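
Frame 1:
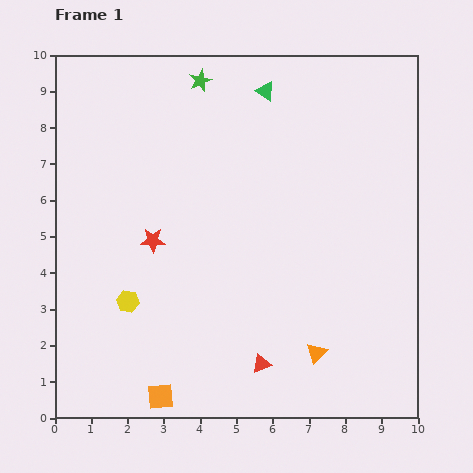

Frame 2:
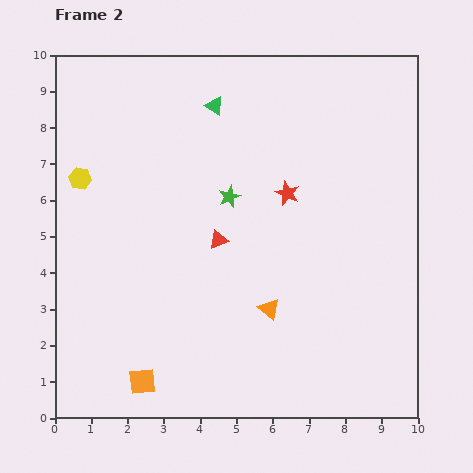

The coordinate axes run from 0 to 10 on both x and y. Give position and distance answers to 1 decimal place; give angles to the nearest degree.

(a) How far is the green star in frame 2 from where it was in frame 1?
3.3

The green star moved from (4.0, 9.3) to (4.8, 6.1), a distance of √(0.8² + 3.2²) ≈ 3.3.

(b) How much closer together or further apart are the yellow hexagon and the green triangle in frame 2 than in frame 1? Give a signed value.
-2.7

Distance in frame 1: 6.9. Distance in frame 2: 4.2.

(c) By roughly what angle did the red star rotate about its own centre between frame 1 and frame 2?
24° clockwise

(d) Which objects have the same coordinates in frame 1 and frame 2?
none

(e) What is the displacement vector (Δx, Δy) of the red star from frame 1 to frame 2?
(3.7, 1.3)

The red star was at (2.7, 4.9) in frame 1 and (6.4, 6.2) in frame 2.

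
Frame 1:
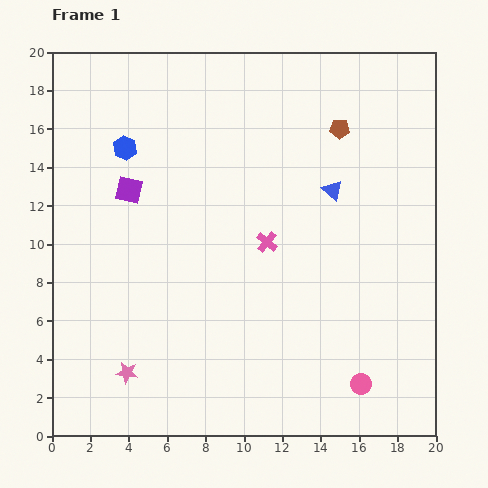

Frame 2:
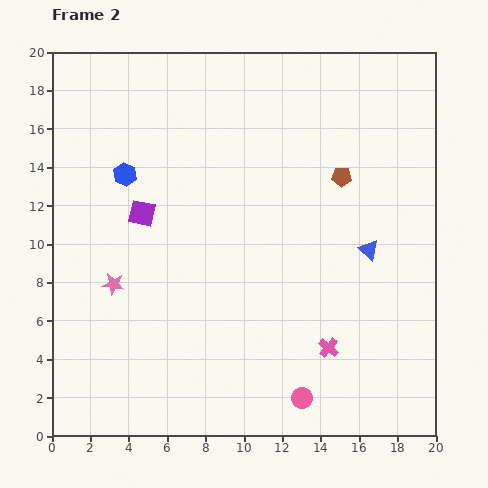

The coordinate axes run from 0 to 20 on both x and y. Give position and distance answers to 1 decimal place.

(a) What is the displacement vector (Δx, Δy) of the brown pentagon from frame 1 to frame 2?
(0.1, -2.5)

The brown pentagon was at (15.0, 16.0) in frame 1 and (15.1, 13.5) in frame 2.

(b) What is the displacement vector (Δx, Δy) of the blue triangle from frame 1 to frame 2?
(1.9, -3.1)

The blue triangle was at (14.6, 12.8) in frame 1 and (16.5, 9.7) in frame 2.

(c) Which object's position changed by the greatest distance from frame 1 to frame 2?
the pink cross

(moved 6.4; next 4.7)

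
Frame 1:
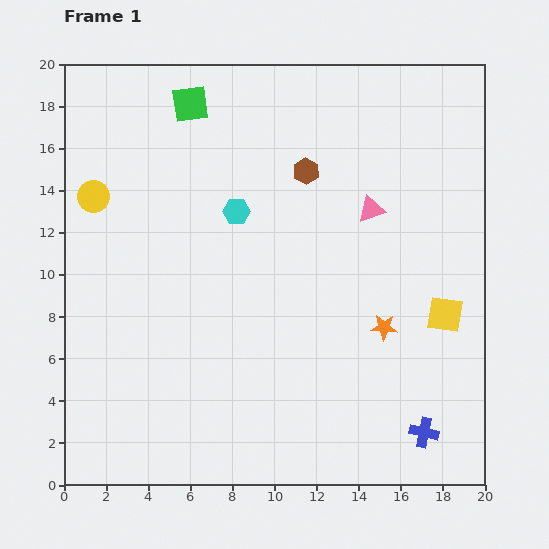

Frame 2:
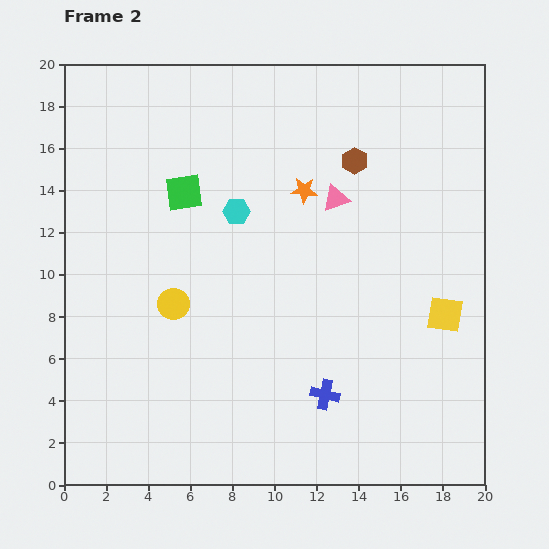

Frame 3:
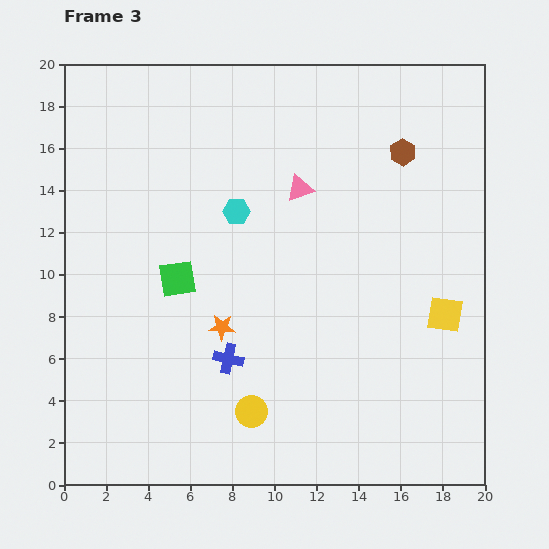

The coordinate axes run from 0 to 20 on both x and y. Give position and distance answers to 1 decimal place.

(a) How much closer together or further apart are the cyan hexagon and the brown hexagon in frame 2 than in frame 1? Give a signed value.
+2.3

Distance in frame 1: 3.8. Distance in frame 2: 6.1.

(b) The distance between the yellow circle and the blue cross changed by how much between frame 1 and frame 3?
-16.6

Distance in frame 1: 19.3. Distance in frame 3: 2.7.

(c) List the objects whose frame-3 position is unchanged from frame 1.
the cyan hexagon, the yellow square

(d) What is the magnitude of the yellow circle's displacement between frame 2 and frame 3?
6.3

The yellow circle moved from (5.2, 8.6) to (8.9, 3.5), a distance of √(3.7² + 5.1²) ≈ 6.3.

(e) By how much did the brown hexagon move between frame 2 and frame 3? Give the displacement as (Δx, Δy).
(2.3, 0.4)

The brown hexagon was at (13.8, 15.4) in frame 2 and (16.1, 15.8) in frame 3.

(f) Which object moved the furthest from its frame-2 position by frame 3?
the orange star

(moved 7.6; next 6.3)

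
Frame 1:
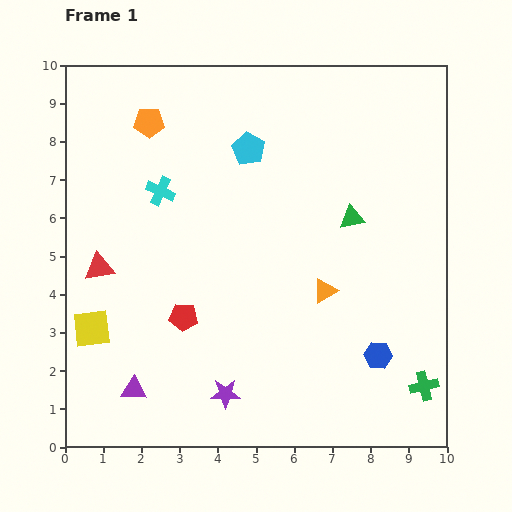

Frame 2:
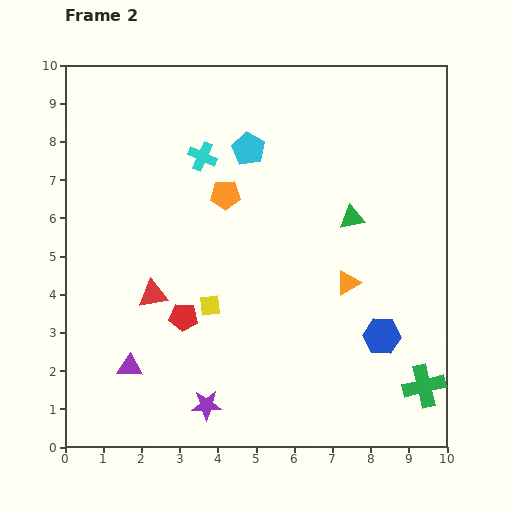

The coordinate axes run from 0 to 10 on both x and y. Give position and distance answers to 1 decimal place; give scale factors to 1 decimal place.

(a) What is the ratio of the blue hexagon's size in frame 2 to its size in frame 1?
1.4×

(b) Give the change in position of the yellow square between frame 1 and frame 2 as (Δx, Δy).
(3.1, 0.6)

The yellow square was at (0.7, 3.1) in frame 1 and (3.8, 3.7) in frame 2.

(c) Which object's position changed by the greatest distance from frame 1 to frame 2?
the yellow square

(moved 3.2; next 2.8)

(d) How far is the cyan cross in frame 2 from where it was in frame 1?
1.4

The cyan cross moved from (2.5, 6.7) to (3.6, 7.6), a distance of √(1.1² + 0.9²) ≈ 1.4.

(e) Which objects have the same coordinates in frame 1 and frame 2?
the cyan pentagon, the red pentagon, the green cross, the green triangle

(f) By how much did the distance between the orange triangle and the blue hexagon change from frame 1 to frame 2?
-0.5

Distance in frame 1: 2.2. Distance in frame 2: 1.7.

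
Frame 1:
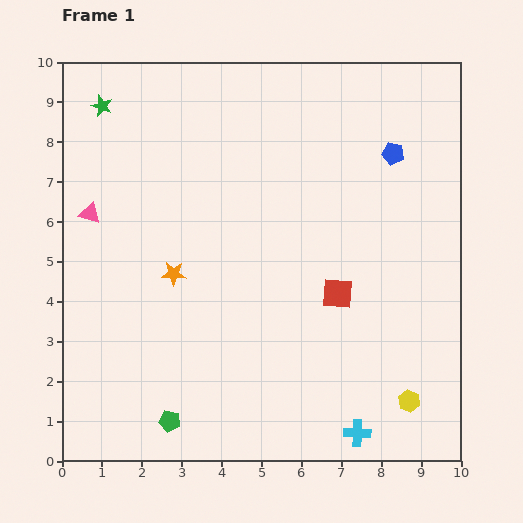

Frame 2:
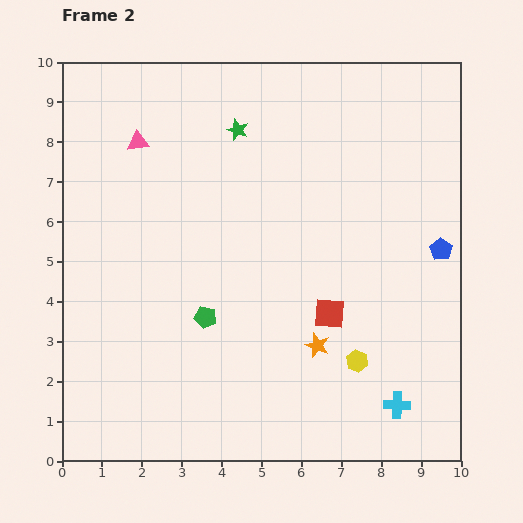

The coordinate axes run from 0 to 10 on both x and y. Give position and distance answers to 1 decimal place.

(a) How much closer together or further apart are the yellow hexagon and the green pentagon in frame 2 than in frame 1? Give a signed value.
-2.0

Distance in frame 1: 6.0. Distance in frame 2: 4.0.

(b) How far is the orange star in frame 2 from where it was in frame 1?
4.0

The orange star moved from (2.8, 4.7) to (6.4, 2.9), a distance of √(3.6² + 1.8²) ≈ 4.0.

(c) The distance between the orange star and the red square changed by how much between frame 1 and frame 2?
-3.2

Distance in frame 1: 4.1. Distance in frame 2: 0.9.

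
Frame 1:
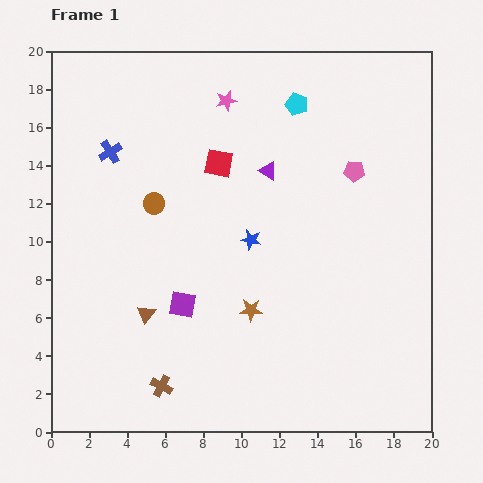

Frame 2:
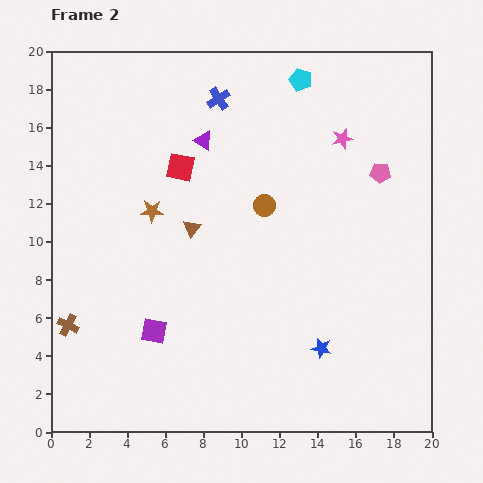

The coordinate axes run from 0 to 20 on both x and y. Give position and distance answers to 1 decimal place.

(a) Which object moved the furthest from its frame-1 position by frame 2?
the brown star

(moved 7.4; next 6.8)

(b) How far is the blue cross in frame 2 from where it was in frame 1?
6.4

The blue cross moved from (3.1, 14.7) to (8.8, 17.5), a distance of √(5.7² + 2.8²) ≈ 6.4.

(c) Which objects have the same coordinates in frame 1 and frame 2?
none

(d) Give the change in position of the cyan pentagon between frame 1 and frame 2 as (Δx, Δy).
(0.2, 1.3)

The cyan pentagon was at (12.9, 17.2) in frame 1 and (13.1, 18.5) in frame 2.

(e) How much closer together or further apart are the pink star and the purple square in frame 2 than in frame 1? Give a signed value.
+3.2

Distance in frame 1: 10.9. Distance in frame 2: 14.1.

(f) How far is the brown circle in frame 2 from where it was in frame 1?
5.8

The brown circle moved from (5.4, 12.0) to (11.2, 11.9), a distance of √(5.8² + 0.1²) ≈ 5.8.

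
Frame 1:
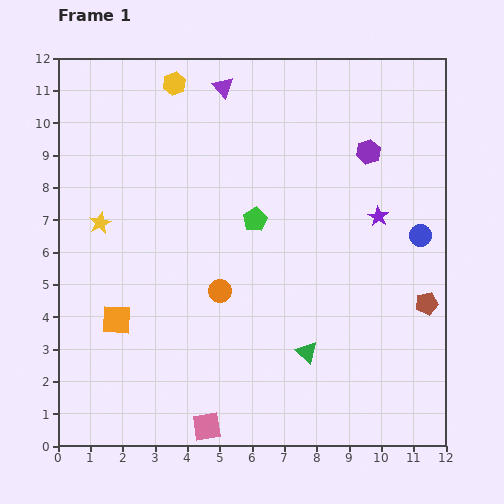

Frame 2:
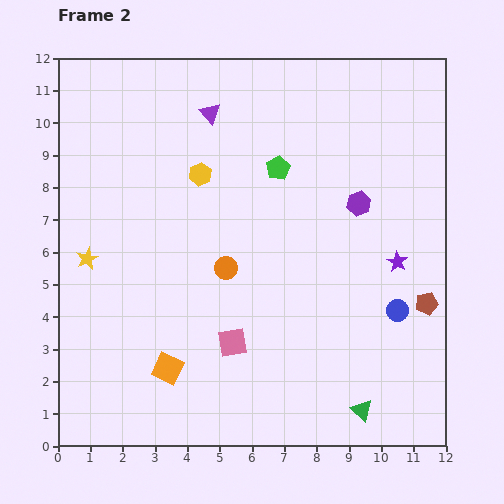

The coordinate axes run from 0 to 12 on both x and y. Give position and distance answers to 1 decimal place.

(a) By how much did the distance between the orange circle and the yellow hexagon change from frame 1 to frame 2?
-3.6

Distance in frame 1: 6.6. Distance in frame 2: 3.0.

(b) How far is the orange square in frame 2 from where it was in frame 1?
2.2

The orange square moved from (1.8, 3.9) to (3.4, 2.4), a distance of √(1.6² + 1.5²) ≈ 2.2.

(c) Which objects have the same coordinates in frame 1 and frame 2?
the brown pentagon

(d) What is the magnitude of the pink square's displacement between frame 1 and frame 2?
2.7

The pink square moved from (4.6, 0.6) to (5.4, 3.2), a distance of √(0.8² + 2.6²) ≈ 2.7.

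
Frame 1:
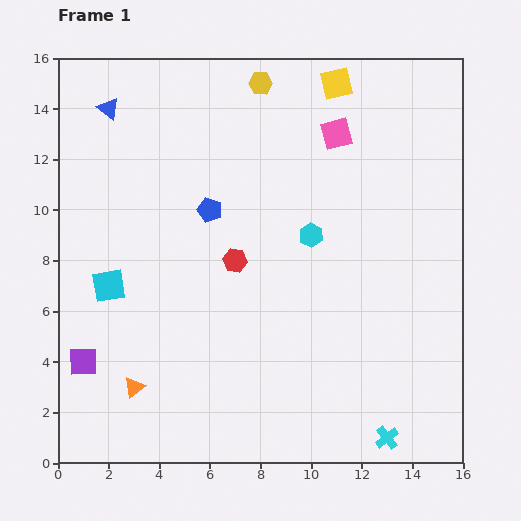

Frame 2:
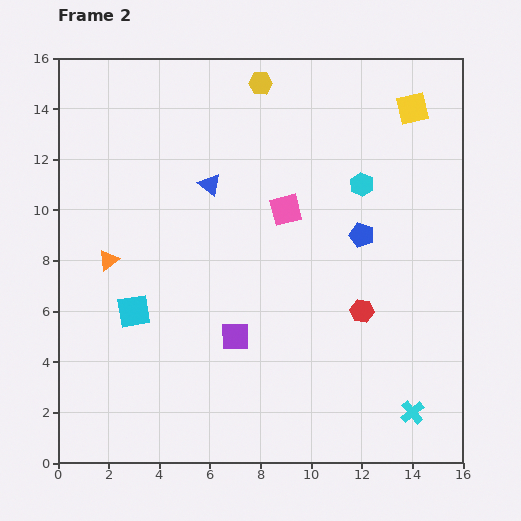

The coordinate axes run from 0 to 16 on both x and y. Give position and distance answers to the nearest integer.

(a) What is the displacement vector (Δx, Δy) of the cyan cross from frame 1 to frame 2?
(1, 1)

The cyan cross was at (13, 1) in frame 1 and (14, 2) in frame 2.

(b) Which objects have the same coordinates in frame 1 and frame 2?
the yellow hexagon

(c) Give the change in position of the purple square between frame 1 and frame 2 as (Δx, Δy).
(6, 1)

The purple square was at (1, 4) in frame 1 and (7, 5) in frame 2.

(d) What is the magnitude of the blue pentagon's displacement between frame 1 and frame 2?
6

The blue pentagon moved from (6, 10) to (12, 9), a distance of √(6² + 1²) ≈ 6.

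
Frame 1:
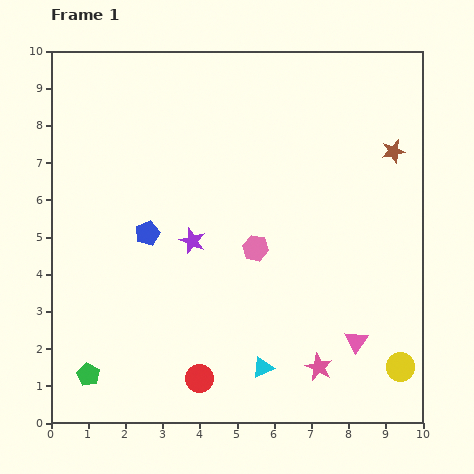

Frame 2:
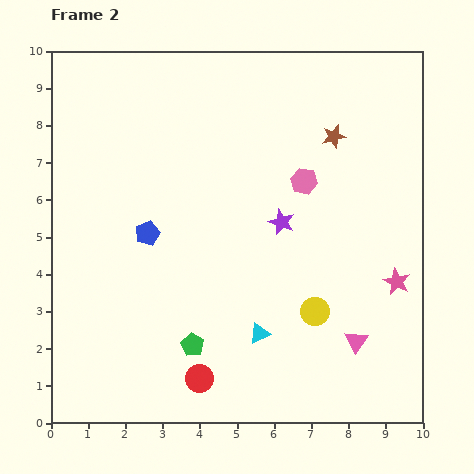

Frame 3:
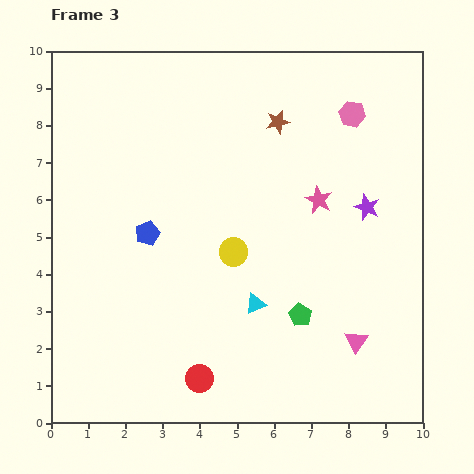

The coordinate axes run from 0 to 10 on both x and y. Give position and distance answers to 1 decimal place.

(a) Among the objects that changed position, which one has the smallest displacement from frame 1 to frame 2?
the cyan triangle

(moved 0.9)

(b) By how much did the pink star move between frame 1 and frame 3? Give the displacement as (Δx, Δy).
(0.0, 4.5)

The pink star was at (7.2, 1.5) in frame 1 and (7.2, 6.0) in frame 3.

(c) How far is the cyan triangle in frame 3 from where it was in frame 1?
1.7

The cyan triangle moved from (5.7, 1.5) to (5.5, 3.2), a distance of √(0.2² + 1.7²) ≈ 1.7.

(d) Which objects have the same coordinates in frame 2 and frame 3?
the pink triangle, the red circle, the blue pentagon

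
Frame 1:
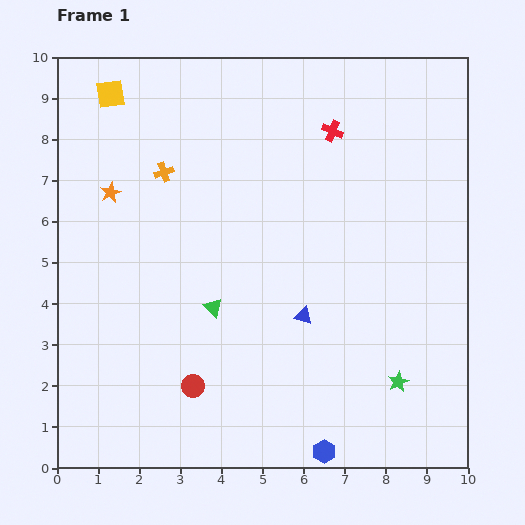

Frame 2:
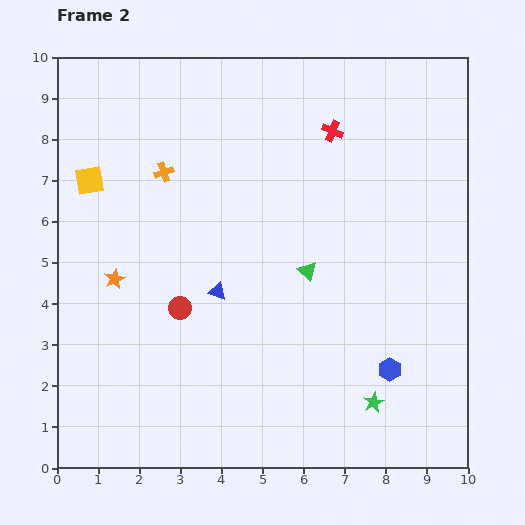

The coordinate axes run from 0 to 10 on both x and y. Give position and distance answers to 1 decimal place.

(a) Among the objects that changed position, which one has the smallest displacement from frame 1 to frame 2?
the green star

(moved 0.8)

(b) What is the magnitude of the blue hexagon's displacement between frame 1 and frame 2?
2.6

The blue hexagon moved from (6.5, 0.4) to (8.1, 2.4), a distance of √(1.6² + 2.0²) ≈ 2.6.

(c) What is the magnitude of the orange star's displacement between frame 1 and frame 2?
2.1

The orange star moved from (1.3, 6.7) to (1.4, 4.6), a distance of √(0.1² + 2.1²) ≈ 2.1.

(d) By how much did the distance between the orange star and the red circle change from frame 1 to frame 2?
-3.4

Distance in frame 1: 5.1. Distance in frame 2: 1.7.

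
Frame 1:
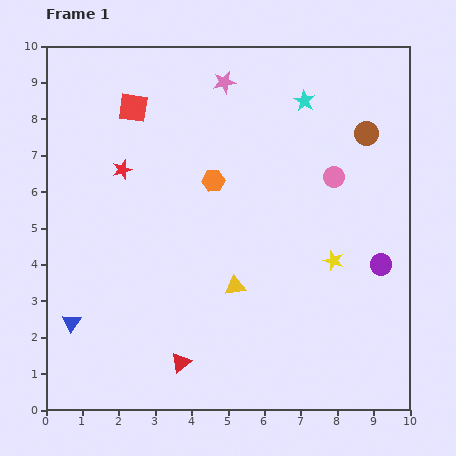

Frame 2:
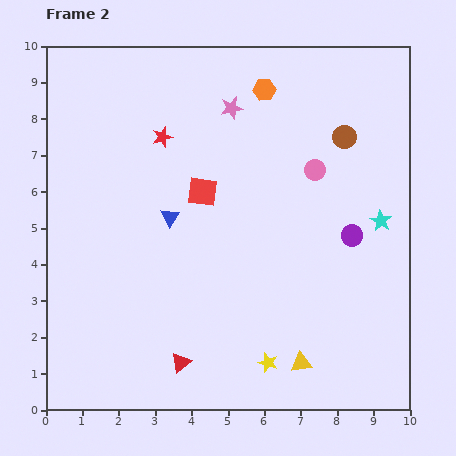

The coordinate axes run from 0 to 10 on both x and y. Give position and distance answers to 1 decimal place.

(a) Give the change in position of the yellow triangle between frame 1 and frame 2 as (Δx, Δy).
(1.8, -2.1)

The yellow triangle was at (5.2, 3.4) in frame 1 and (7.0, 1.3) in frame 2.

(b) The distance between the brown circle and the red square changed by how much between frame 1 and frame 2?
-2.2

Distance in frame 1: 6.4. Distance in frame 2: 4.2.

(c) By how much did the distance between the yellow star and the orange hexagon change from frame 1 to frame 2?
+3.5

Distance in frame 1: 4.0. Distance in frame 2: 7.5.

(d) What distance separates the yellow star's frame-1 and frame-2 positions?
3.3

The yellow star moved from (7.9, 4.1) to (6.1, 1.3), a distance of √(1.8² + 2.8²) ≈ 3.3.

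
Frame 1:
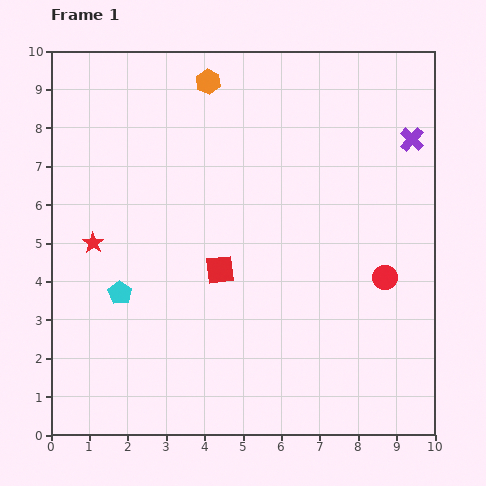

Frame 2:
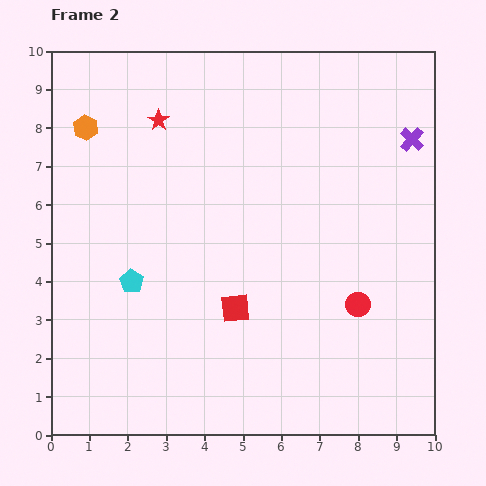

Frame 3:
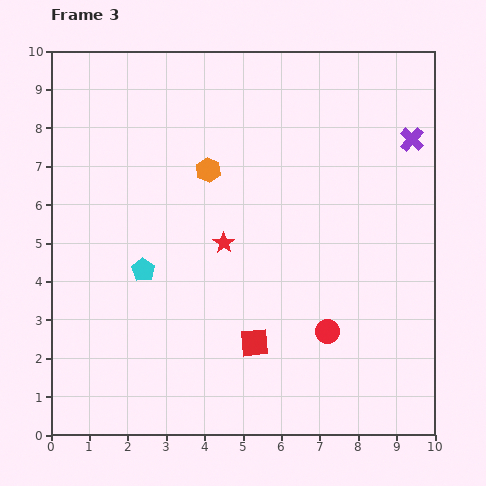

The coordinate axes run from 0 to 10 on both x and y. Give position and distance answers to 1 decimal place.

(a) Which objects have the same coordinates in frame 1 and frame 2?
the purple cross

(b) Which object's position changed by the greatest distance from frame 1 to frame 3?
the red star

(moved 3.4; next 2.3)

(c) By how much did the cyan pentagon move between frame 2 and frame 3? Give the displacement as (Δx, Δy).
(0.3, 0.3)

The cyan pentagon was at (2.1, 4.0) in frame 2 and (2.4, 4.3) in frame 3.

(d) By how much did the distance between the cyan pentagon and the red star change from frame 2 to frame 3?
-2.1

Distance in frame 2: 4.3. Distance in frame 3: 2.2.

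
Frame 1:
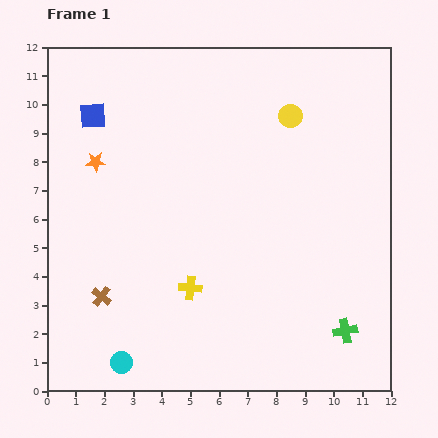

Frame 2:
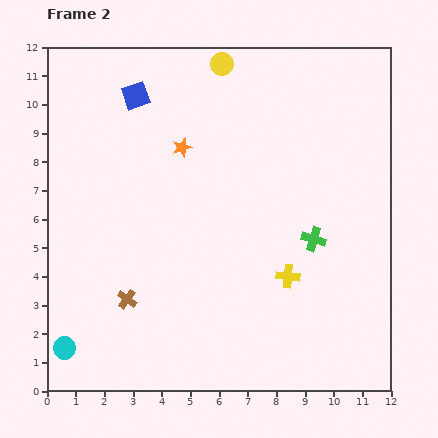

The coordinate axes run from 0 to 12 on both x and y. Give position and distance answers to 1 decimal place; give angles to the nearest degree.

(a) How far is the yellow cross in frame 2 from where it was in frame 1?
3.4

The yellow cross moved from (5.0, 3.6) to (8.4, 4.0), a distance of √(3.4² + 0.4²) ≈ 3.4.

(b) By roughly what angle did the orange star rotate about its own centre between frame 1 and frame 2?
15° counter-clockwise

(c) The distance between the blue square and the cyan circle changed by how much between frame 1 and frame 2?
+0.4

Distance in frame 1: 8.7. Distance in frame 2: 9.1.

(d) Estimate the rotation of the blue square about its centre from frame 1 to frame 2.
16° counter-clockwise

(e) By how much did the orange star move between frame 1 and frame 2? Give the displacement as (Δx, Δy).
(3.0, 0.5)

The orange star was at (1.7, 8.0) in frame 1 and (4.7, 8.5) in frame 2.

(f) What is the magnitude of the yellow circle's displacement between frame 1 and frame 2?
3.0

The yellow circle moved from (8.5, 9.6) to (6.1, 11.4), a distance of √(2.4² + 1.8²) ≈ 3.0.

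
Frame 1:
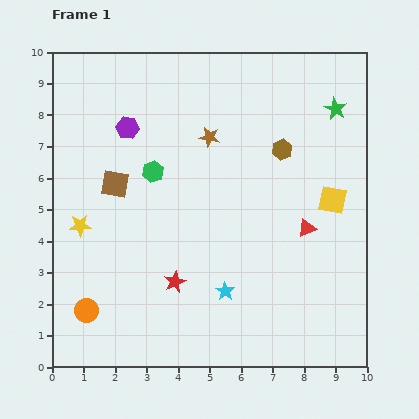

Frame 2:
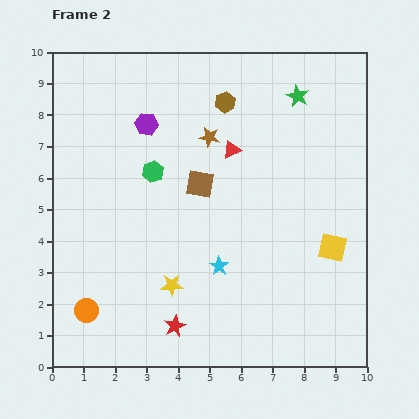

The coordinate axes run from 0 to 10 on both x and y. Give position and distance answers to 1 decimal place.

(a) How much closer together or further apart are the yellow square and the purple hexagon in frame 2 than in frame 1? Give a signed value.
+0.2

Distance in frame 1: 6.9. Distance in frame 2: 7.1.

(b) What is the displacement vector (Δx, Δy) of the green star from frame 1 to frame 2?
(-1.2, 0.4)

The green star was at (9.0, 8.2) in frame 1 and (7.8, 8.6) in frame 2.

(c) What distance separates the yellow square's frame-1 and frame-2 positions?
1.5

The yellow square moved from (8.9, 5.3) to (8.9, 3.8), a distance of √(0.0² + 1.5²) ≈ 1.5.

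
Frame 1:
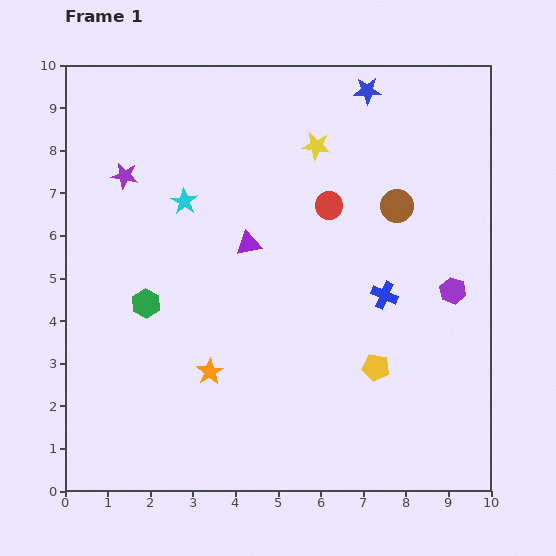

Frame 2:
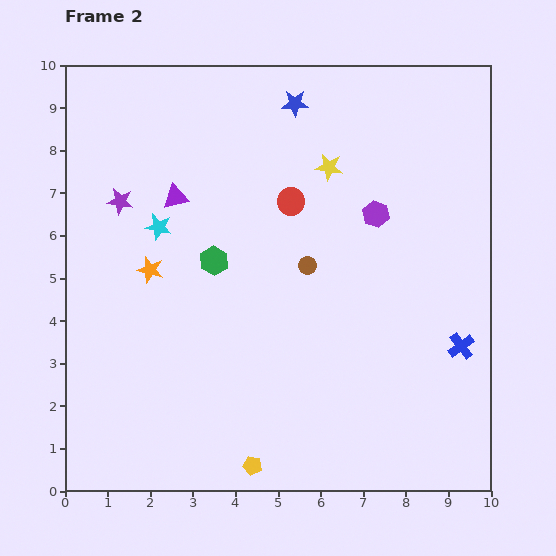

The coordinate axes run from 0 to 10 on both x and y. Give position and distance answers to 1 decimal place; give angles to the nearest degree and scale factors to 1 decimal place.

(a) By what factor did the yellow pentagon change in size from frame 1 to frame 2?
0.7×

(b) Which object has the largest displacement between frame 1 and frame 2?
the yellow pentagon

(moved 3.7; next 2.8)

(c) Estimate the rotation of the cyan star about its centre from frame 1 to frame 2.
19° counter-clockwise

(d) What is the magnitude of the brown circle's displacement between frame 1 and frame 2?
2.5

The brown circle moved from (7.8, 6.7) to (5.7, 5.3), a distance of √(2.1² + 1.4²) ≈ 2.5.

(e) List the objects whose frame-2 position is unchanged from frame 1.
none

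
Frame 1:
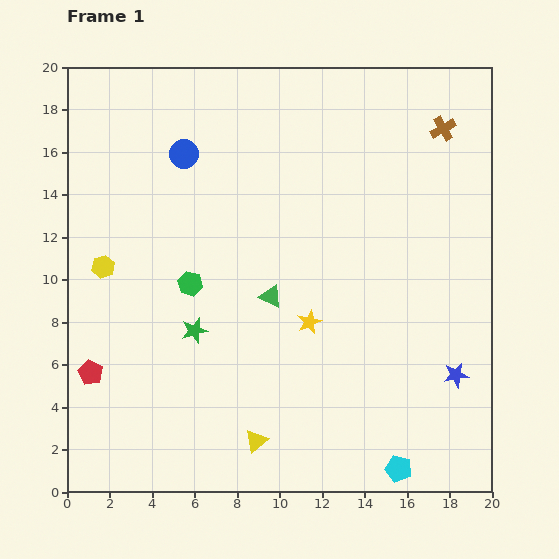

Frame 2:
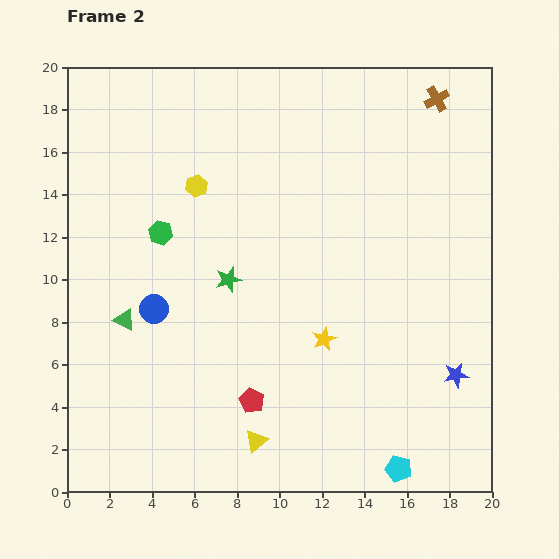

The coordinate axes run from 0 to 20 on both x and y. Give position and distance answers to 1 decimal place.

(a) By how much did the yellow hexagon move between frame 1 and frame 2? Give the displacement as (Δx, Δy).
(4.4, 3.8)

The yellow hexagon was at (1.7, 10.6) in frame 1 and (6.1, 14.4) in frame 2.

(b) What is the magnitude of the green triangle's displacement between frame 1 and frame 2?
7.0

The green triangle moved from (9.6, 9.2) to (2.7, 8.1), a distance of √(6.9² + 1.1²) ≈ 7.0.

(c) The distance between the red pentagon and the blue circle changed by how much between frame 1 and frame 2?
-4.9

Distance in frame 1: 11.2. Distance in frame 2: 6.3.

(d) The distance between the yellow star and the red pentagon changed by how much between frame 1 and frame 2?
-6.1

Distance in frame 1: 10.6. Distance in frame 2: 4.5.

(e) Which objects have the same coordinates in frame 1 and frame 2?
the cyan pentagon, the yellow triangle, the blue star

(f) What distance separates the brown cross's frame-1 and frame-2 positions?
1.4

The brown cross moved from (17.7, 17.1) to (17.4, 18.5), a distance of √(0.3² + 1.4²) ≈ 1.4.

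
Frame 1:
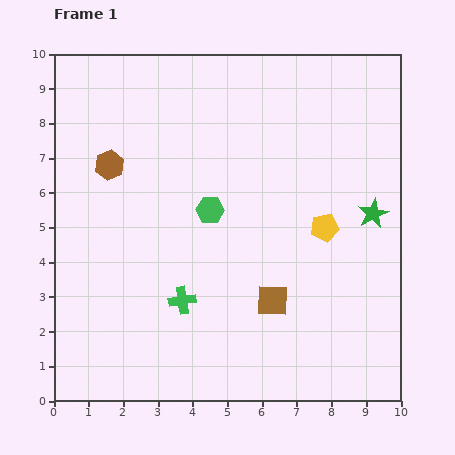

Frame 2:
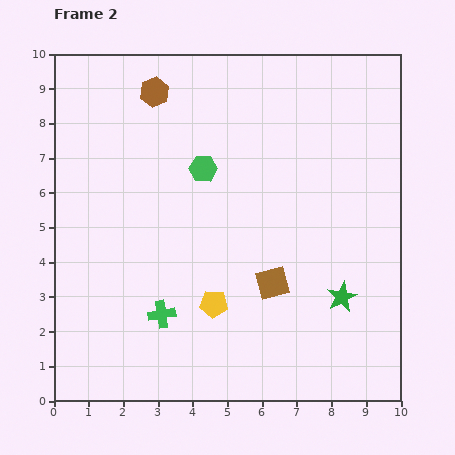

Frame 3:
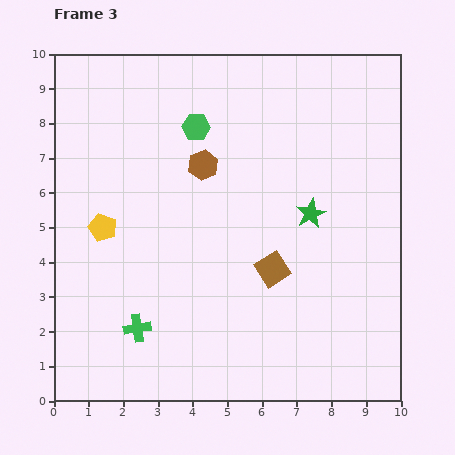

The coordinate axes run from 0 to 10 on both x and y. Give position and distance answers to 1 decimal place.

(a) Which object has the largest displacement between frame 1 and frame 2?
the yellow pentagon

(moved 3.9; next 2.6)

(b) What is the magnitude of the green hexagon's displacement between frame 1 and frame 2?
1.2

The green hexagon moved from (4.5, 5.5) to (4.3, 6.7), a distance of √(0.2² + 1.2²) ≈ 1.2.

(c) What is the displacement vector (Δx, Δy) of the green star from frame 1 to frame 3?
(-1.8, 0.0)

The green star was at (9.2, 5.4) in frame 1 and (7.4, 5.4) in frame 3.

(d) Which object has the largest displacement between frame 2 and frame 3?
the yellow pentagon

(moved 3.9; next 2.6)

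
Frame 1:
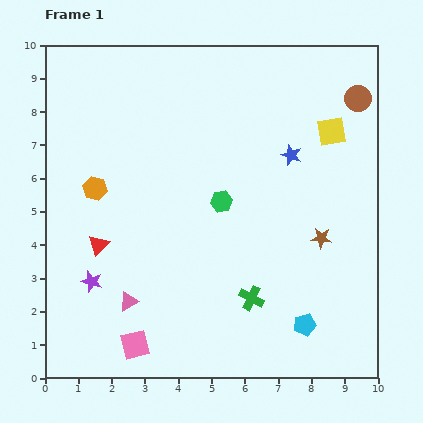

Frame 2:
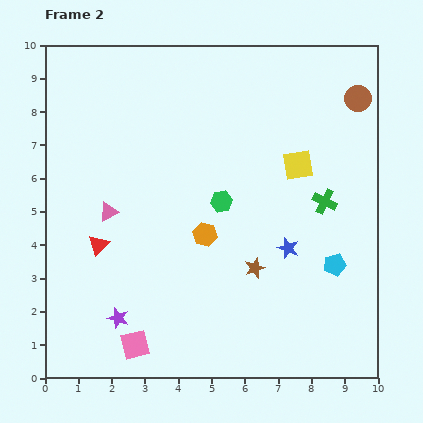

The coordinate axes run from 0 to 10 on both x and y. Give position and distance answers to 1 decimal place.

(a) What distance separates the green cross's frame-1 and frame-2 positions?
3.6

The green cross moved from (6.2, 2.4) to (8.4, 5.3), a distance of √(2.2² + 2.9²) ≈ 3.6.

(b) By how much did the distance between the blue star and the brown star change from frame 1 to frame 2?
-1.5

Distance in frame 1: 2.7. Distance in frame 2: 1.2.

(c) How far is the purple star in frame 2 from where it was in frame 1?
1.4

The purple star moved from (1.4, 2.9) to (2.2, 1.8), a distance of √(0.8² + 1.1²) ≈ 1.4.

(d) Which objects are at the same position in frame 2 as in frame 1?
the green hexagon, the brown circle, the red triangle, the pink square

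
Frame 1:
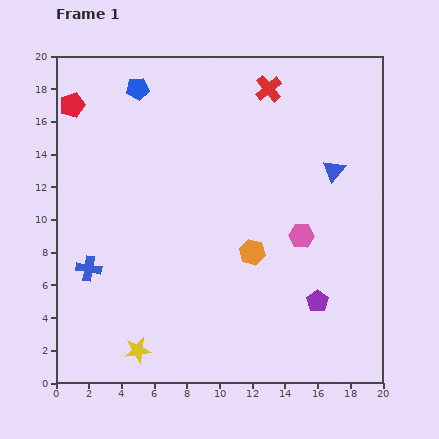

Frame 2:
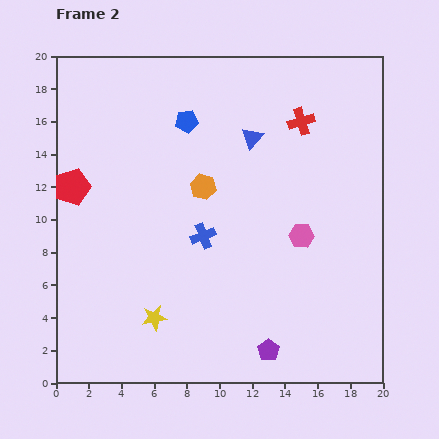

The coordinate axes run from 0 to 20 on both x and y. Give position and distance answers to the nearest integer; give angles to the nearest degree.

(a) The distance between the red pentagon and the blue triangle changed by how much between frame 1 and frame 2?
-5

Distance in frame 1: 16. Distance in frame 2: 11.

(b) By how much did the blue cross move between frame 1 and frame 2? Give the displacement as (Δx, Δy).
(7, 2)

The blue cross was at (2, 7) in frame 1 and (9, 9) in frame 2.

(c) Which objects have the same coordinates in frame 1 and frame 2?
the pink hexagon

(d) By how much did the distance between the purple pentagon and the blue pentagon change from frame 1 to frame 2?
-2

Distance in frame 1: 17. Distance in frame 2: 15.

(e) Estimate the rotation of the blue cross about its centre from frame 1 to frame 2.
30° counter-clockwise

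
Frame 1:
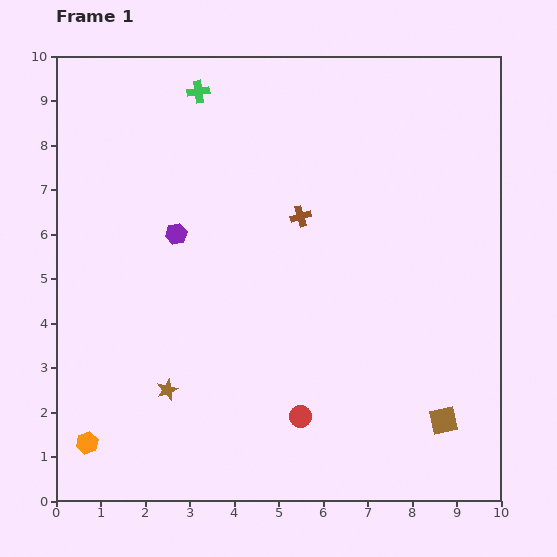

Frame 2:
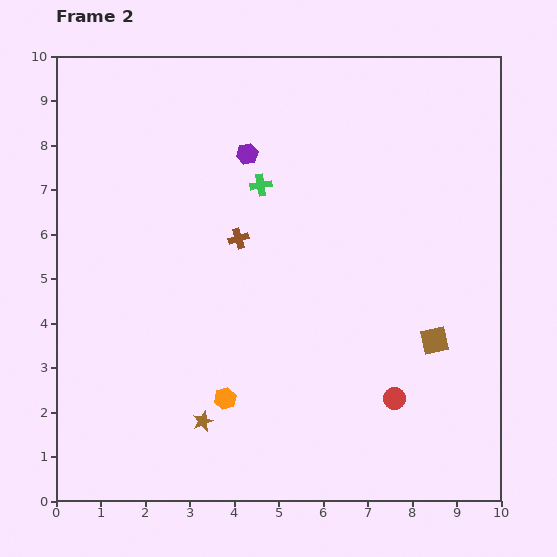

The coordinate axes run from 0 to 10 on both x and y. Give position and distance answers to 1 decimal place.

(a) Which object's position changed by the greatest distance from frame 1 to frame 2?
the orange hexagon

(moved 3.3; next 2.5)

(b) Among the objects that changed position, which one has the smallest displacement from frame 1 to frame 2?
the brown star

(moved 1.1)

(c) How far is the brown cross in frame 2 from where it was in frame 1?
1.5

The brown cross moved from (5.5, 6.4) to (4.1, 5.9), a distance of √(1.4² + 0.5²) ≈ 1.5.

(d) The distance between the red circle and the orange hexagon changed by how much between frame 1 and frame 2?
-1.0

Distance in frame 1: 4.8. Distance in frame 2: 3.8.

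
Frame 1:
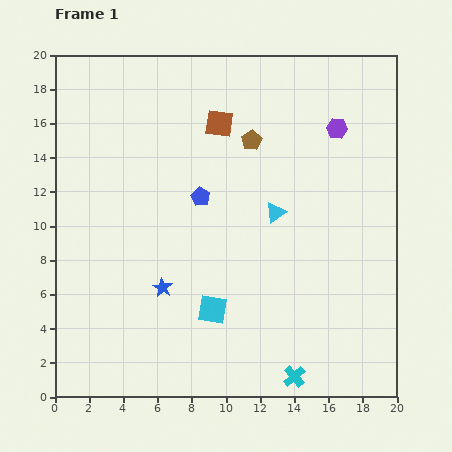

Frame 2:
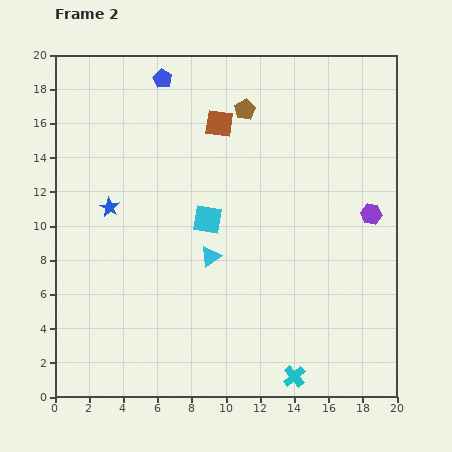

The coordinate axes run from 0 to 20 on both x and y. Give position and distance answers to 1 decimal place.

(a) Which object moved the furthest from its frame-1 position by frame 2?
the blue pentagon

(moved 7.2; next 5.6)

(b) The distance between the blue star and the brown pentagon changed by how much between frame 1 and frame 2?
-0.3

Distance in frame 1: 10.0. Distance in frame 2: 9.7.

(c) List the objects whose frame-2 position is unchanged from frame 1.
the brown square, the cyan cross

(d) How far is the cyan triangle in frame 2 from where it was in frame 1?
4.6

The cyan triangle moved from (12.9, 10.8) to (9.1, 8.2), a distance of √(3.8² + 2.6²) ≈ 4.6.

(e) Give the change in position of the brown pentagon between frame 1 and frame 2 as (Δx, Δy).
(-0.4, 1.8)

The brown pentagon was at (11.5, 15.0) in frame 1 and (11.1, 16.8) in frame 2.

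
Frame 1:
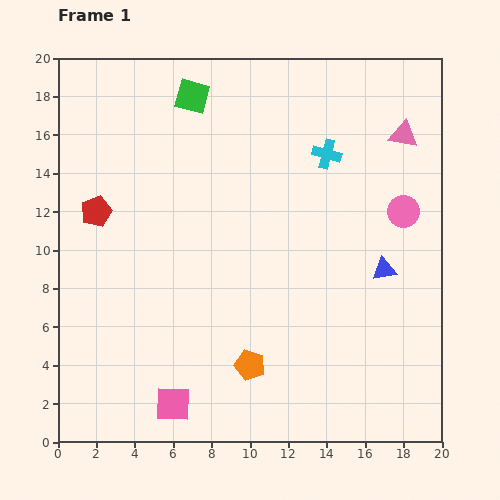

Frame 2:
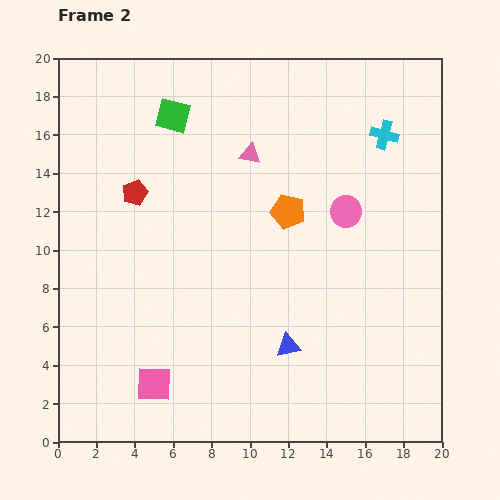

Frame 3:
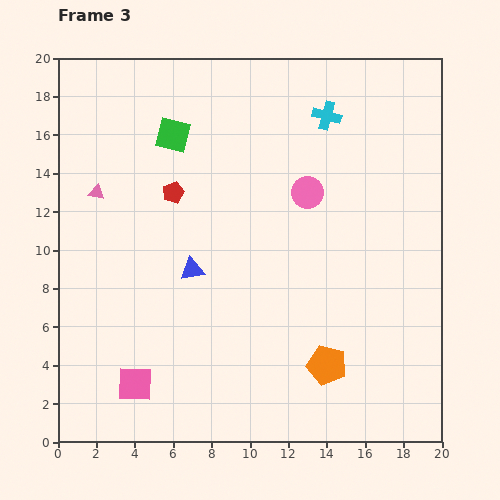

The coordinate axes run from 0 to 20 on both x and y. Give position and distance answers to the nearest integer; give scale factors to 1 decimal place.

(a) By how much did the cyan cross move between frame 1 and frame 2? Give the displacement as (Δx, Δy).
(3, 1)

The cyan cross was at (14, 15) in frame 1 and (17, 16) in frame 2.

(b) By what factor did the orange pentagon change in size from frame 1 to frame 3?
1.3×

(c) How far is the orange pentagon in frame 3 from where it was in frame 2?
8

The orange pentagon moved from (12, 12) to (14, 4), a distance of √(2² + 8²) ≈ 8.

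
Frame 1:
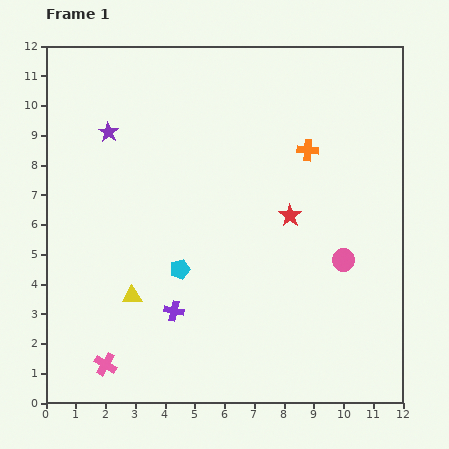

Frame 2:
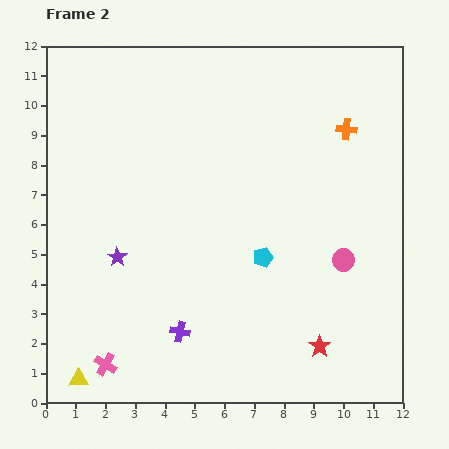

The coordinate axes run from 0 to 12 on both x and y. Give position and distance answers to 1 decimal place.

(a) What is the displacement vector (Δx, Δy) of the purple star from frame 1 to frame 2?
(0.3, -4.2)

The purple star was at (2.1, 9.1) in frame 1 and (2.4, 4.9) in frame 2.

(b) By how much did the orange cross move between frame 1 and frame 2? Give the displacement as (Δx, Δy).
(1.3, 0.7)

The orange cross was at (8.8, 8.5) in frame 1 and (10.1, 9.2) in frame 2.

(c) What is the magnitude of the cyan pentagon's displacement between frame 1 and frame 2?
2.8

The cyan pentagon moved from (4.5, 4.5) to (7.3, 4.9), a distance of √(2.8² + 0.4²) ≈ 2.8.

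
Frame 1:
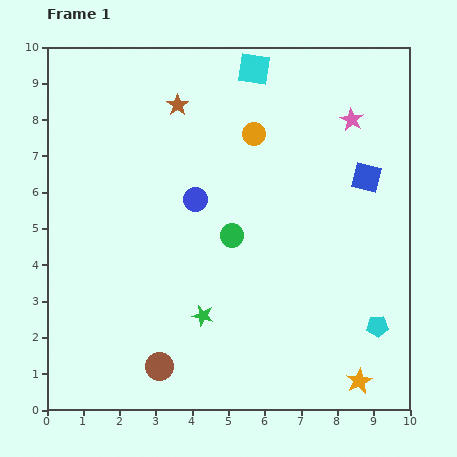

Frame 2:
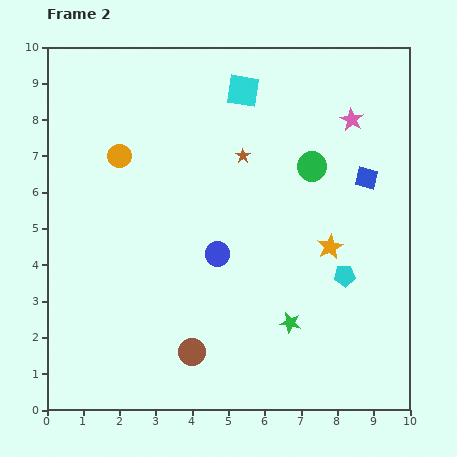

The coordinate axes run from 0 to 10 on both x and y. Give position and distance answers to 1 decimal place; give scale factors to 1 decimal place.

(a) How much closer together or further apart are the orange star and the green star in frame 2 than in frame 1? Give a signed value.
-2.3

Distance in frame 1: 4.7. Distance in frame 2: 2.4.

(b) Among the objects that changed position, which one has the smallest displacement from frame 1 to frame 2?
the cyan square

(moved 0.7)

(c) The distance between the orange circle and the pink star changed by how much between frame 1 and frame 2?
+3.8

Distance in frame 1: 2.7. Distance in frame 2: 6.5.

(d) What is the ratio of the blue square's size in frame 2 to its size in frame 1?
0.8×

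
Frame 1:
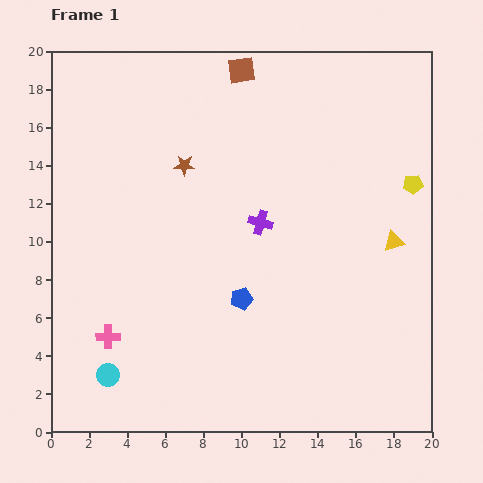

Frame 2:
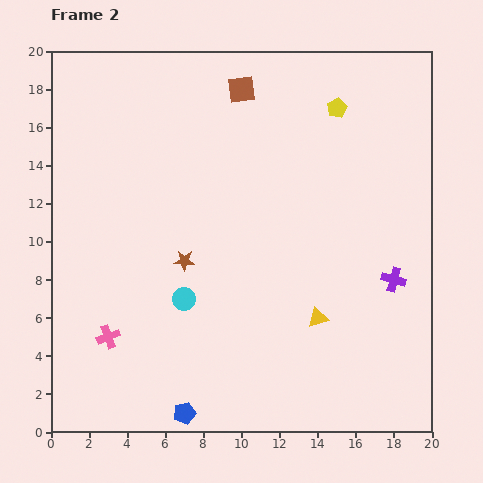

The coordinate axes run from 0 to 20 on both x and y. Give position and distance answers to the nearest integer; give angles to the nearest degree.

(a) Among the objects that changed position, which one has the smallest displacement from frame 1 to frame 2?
the brown square

(moved 1)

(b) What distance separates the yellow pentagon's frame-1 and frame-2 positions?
6

The yellow pentagon moved from (19, 13) to (15, 17), a distance of √(4² + 4²) ≈ 6.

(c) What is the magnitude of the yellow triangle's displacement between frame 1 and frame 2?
6

The yellow triangle moved from (18, 10) to (14, 6), a distance of √(4² + 4²) ≈ 6.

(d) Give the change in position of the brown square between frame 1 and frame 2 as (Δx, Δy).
(0, -1)

The brown square was at (10, 19) in frame 1 and (10, 18) in frame 2.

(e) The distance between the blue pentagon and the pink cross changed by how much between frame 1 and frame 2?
-1

Distance in frame 1: 7. Distance in frame 2: 6.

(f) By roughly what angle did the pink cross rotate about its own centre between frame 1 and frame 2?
20° counter-clockwise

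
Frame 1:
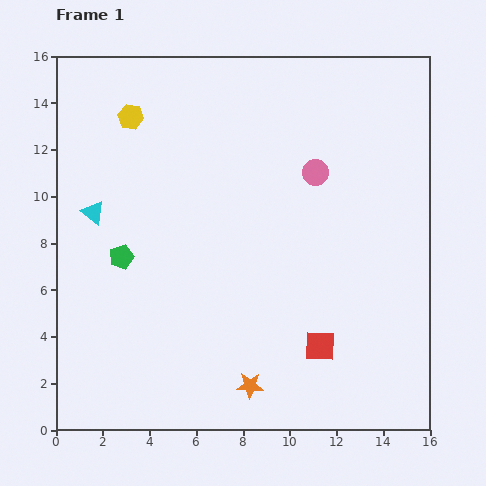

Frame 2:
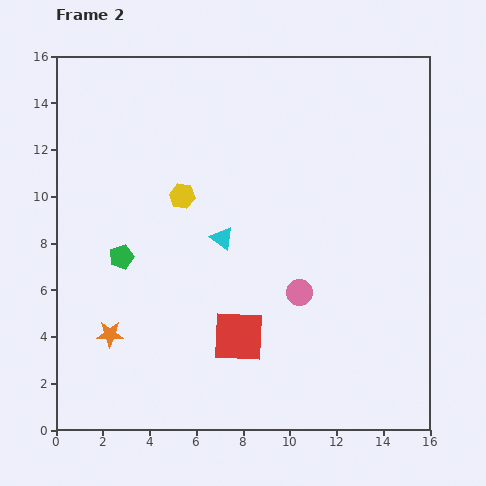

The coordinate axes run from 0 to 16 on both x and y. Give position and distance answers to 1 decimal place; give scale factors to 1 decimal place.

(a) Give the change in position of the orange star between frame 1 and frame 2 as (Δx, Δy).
(-6.0, 2.2)

The orange star was at (8.3, 1.9) in frame 1 and (2.3, 4.1) in frame 2.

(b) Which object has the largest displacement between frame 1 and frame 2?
the orange star

(moved 6.4; next 5.6)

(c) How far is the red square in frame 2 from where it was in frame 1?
3.5

The red square moved from (11.3, 3.6) to (7.8, 4.0), a distance of √(3.5² + 0.4²) ≈ 3.5.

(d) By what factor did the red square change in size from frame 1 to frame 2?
1.7×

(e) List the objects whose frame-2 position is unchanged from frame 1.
the green pentagon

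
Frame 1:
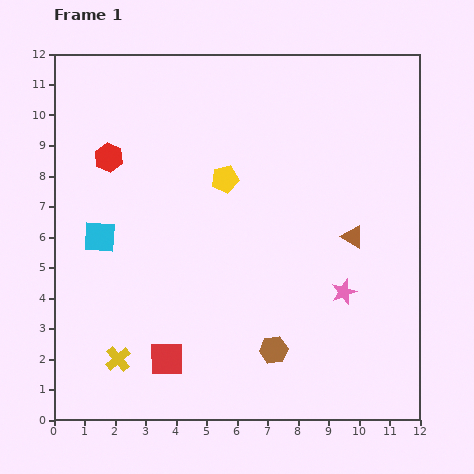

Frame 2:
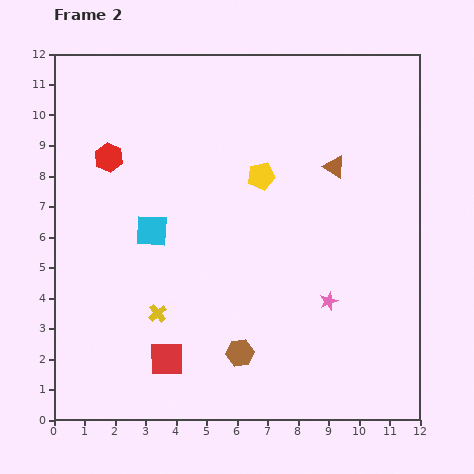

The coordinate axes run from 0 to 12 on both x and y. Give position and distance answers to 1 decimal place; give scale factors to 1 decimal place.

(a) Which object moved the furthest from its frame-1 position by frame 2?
the brown triangle

(moved 2.4; next 2.0)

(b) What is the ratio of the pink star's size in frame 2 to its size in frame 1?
0.7×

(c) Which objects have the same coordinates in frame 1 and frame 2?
the red hexagon, the red square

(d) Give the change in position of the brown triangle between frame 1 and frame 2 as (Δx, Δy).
(-0.6, 2.3)

The brown triangle was at (9.8, 6.0) in frame 1 and (9.2, 8.3) in frame 2.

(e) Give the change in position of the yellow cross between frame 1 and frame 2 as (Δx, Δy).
(1.3, 1.5)

The yellow cross was at (2.1, 2.0) in frame 1 and (3.4, 3.5) in frame 2.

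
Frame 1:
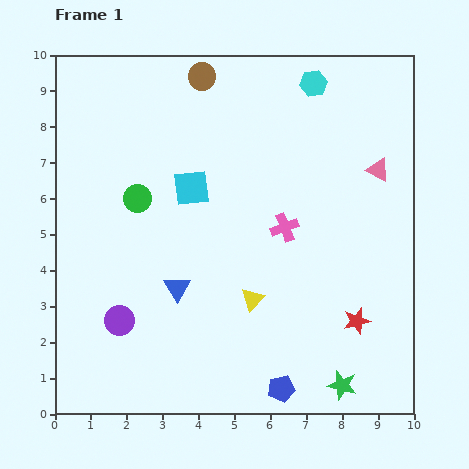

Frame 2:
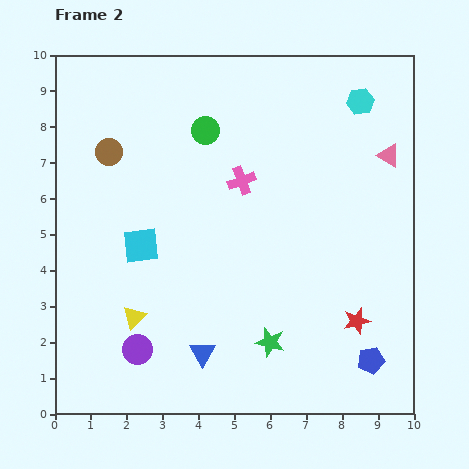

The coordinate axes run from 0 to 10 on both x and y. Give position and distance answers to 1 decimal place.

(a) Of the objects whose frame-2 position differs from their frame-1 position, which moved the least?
the pink triangle

(moved 0.5)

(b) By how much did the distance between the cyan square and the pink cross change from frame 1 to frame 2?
+0.5

Distance in frame 1: 2.8. Distance in frame 2: 3.3.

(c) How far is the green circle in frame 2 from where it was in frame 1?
2.7

The green circle moved from (2.3, 6.0) to (4.2, 7.9), a distance of √(1.9² + 1.9²) ≈ 2.7.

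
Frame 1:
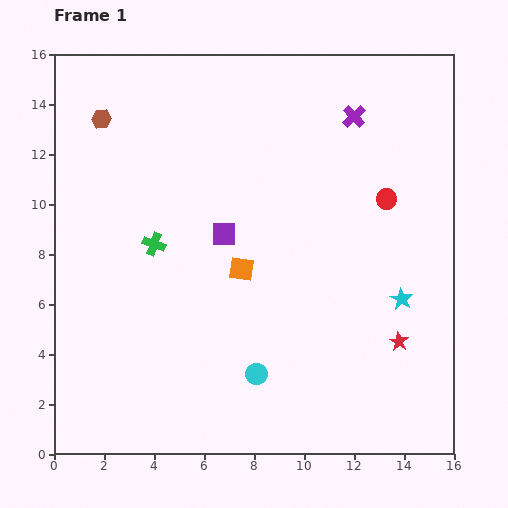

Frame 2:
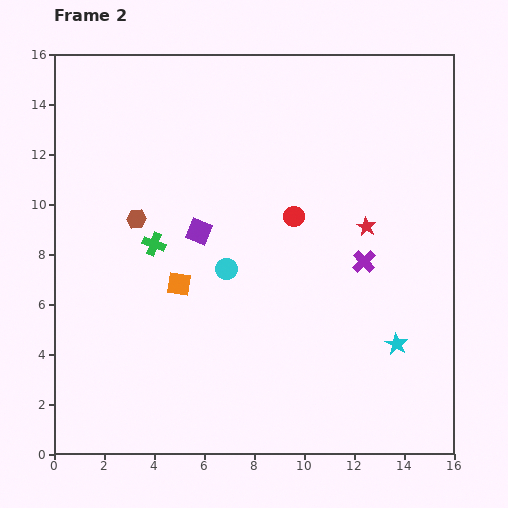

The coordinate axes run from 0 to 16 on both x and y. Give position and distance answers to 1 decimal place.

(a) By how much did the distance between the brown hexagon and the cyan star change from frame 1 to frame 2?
-2.5

Distance in frame 1: 14.0. Distance in frame 2: 11.5.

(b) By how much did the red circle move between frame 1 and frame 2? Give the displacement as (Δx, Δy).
(-3.7, -0.7)

The red circle was at (13.3, 10.2) in frame 1 and (9.6, 9.5) in frame 2.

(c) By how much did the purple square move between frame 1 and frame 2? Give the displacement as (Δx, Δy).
(-1.0, 0.1)

The purple square was at (6.8, 8.8) in frame 1 and (5.8, 8.9) in frame 2.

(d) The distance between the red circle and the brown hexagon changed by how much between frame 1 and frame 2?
-5.5

Distance in frame 1: 11.8. Distance in frame 2: 6.3.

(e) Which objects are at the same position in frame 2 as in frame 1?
the green cross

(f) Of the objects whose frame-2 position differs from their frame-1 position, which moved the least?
the purple square

(moved 1.0)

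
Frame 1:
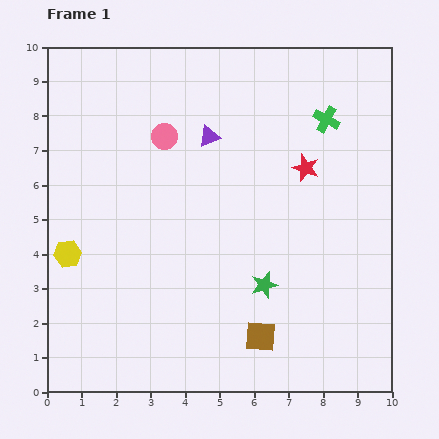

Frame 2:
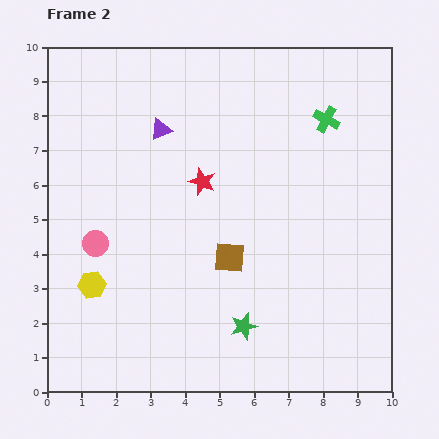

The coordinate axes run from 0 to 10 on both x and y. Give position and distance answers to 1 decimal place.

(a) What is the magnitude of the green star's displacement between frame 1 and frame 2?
1.3

The green star moved from (6.3, 3.1) to (5.7, 1.9), a distance of √(0.6² + 1.2²) ≈ 1.3.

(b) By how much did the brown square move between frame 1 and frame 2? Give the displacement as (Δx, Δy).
(-0.9, 2.3)

The brown square was at (6.2, 1.6) in frame 1 and (5.3, 3.9) in frame 2.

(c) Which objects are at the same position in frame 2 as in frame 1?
the green cross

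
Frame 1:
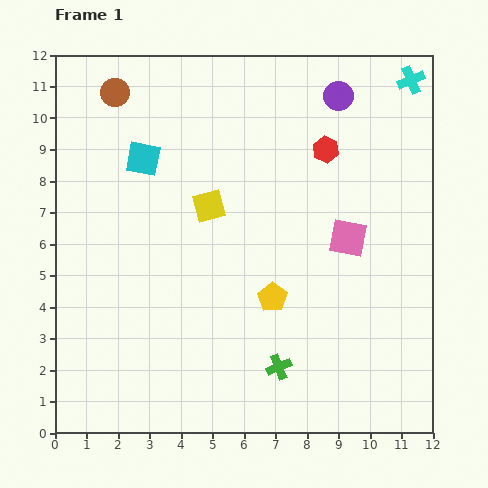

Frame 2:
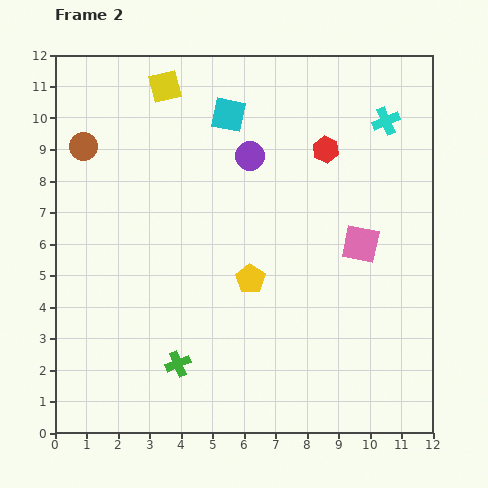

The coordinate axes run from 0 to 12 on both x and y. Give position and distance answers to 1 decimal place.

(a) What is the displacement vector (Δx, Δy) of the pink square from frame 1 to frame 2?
(0.4, -0.2)

The pink square was at (9.3, 6.2) in frame 1 and (9.7, 6.0) in frame 2.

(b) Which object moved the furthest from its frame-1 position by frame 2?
the yellow square

(moved 4.0; next 3.4)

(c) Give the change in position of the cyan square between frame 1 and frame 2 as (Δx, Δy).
(2.7, 1.4)

The cyan square was at (2.8, 8.7) in frame 1 and (5.5, 10.1) in frame 2.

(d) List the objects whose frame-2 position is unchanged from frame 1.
the red hexagon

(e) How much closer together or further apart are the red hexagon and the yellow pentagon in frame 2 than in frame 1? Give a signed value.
-0.2

Distance in frame 1: 5.0. Distance in frame 2: 4.8.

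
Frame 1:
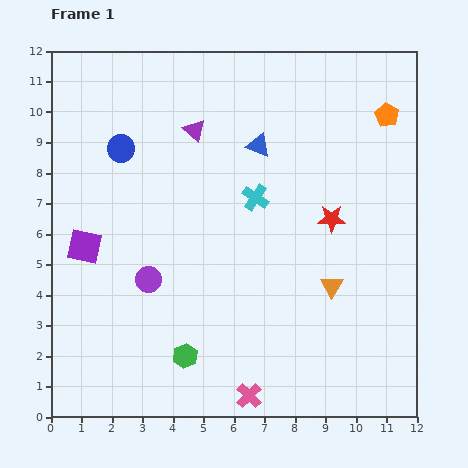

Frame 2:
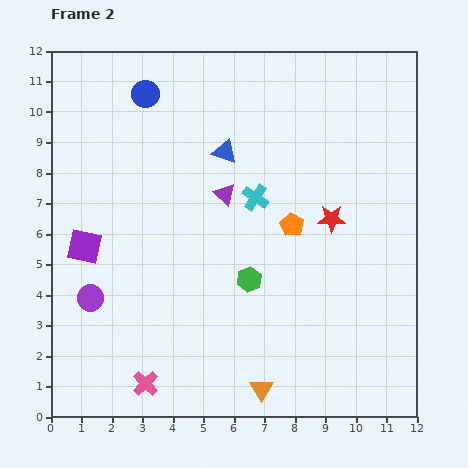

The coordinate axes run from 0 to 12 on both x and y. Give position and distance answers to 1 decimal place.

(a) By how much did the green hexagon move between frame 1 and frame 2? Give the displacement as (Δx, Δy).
(2.1, 2.5)

The green hexagon was at (4.4, 2.0) in frame 1 and (6.5, 4.5) in frame 2.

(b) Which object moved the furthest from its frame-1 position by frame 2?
the orange pentagon

(moved 4.8; next 4.1)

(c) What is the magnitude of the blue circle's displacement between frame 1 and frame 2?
2.0

The blue circle moved from (2.3, 8.8) to (3.1, 10.6), a distance of √(0.8² + 1.8²) ≈ 2.0.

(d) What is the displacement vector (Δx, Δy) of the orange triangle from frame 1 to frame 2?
(-2.3, -3.4)

The orange triangle was at (9.2, 4.3) in frame 1 and (6.9, 0.9) in frame 2.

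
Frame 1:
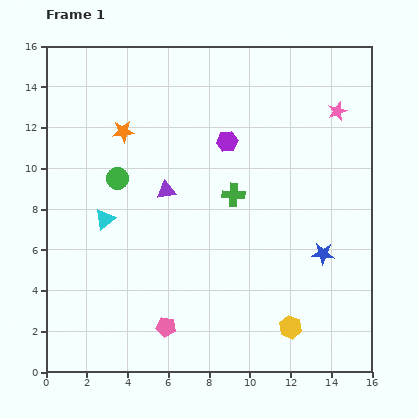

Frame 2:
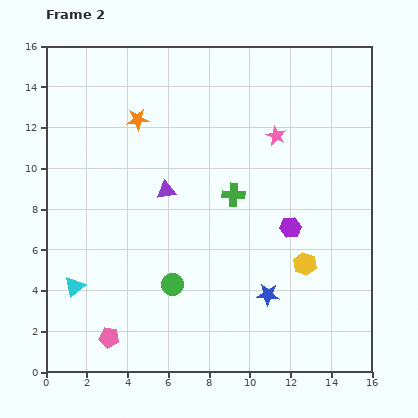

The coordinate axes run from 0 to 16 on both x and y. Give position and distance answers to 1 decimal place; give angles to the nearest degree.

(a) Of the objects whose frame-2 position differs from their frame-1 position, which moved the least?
the orange star

(moved 0.9)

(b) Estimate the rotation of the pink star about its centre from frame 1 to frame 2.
27° counter-clockwise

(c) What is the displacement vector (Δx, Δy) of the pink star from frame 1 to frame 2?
(-3.0, -1.2)

The pink star was at (14.3, 12.8) in frame 1 and (11.3, 11.6) in frame 2.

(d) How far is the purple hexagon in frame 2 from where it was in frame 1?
5.2

The purple hexagon moved from (8.9, 11.3) to (12.0, 7.1), a distance of √(3.1² + 4.2²) ≈ 5.2.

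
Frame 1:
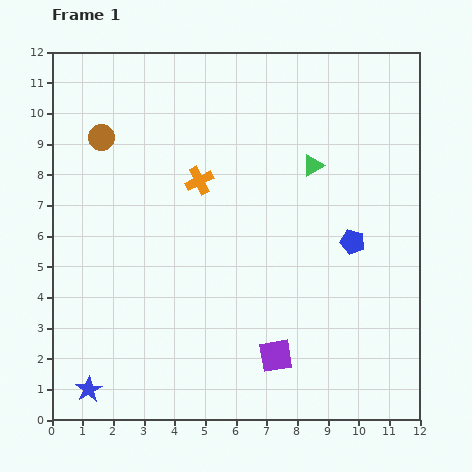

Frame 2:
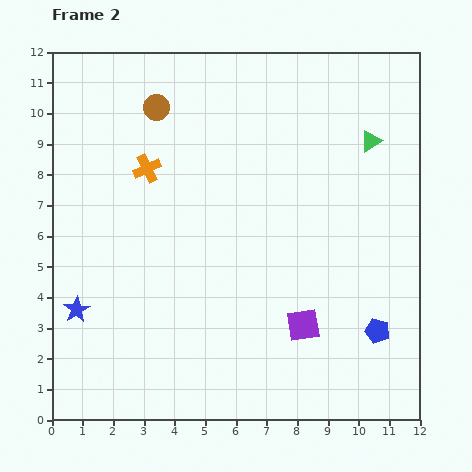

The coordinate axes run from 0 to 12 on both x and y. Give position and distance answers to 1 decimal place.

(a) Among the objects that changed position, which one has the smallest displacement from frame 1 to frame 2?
the purple square

(moved 1.3)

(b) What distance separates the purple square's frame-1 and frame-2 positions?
1.3

The purple square moved from (7.3, 2.1) to (8.2, 3.1), a distance of √(0.9² + 1.0²) ≈ 1.3.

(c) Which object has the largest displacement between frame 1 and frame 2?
the blue pentagon

(moved 3.0; next 2.6)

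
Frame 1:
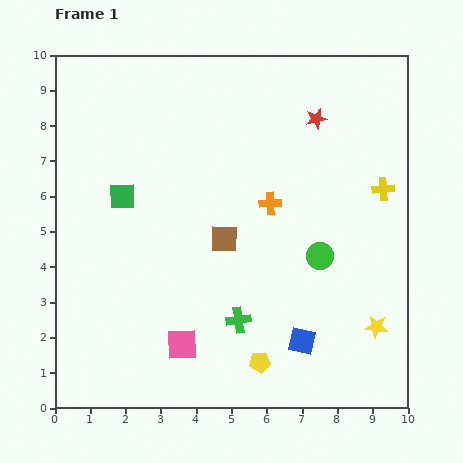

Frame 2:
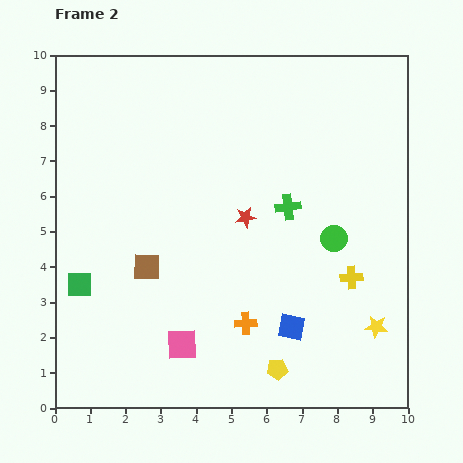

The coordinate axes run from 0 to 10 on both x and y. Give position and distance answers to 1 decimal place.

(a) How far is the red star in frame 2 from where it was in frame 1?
3.4

The red star moved from (7.4, 8.2) to (5.4, 5.4), a distance of √(2.0² + 2.8²) ≈ 3.4.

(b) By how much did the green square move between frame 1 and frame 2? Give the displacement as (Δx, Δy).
(-1.2, -2.5)

The green square was at (1.9, 6.0) in frame 1 and (0.7, 3.5) in frame 2.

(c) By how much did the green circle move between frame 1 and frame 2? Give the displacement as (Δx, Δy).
(0.4, 0.5)

The green circle was at (7.5, 4.3) in frame 1 and (7.9, 4.8) in frame 2.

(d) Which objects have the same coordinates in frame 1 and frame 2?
the yellow star, the pink square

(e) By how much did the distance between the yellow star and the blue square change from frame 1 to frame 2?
+0.3

Distance in frame 1: 2.1. Distance in frame 2: 2.4.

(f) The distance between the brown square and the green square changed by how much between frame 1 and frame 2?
-1.1

Distance in frame 1: 3.1. Distance in frame 2: 2.0.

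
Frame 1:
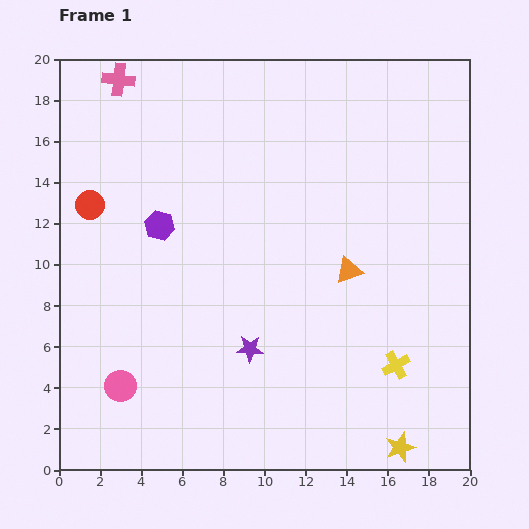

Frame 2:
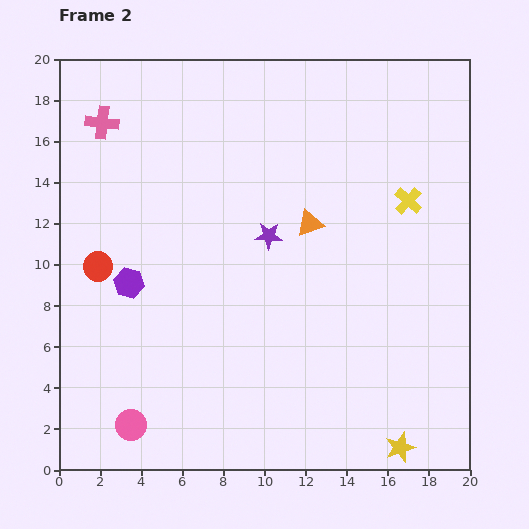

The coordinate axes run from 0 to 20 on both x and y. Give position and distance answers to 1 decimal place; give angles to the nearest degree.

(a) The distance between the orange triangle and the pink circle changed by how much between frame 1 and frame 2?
+0.7

Distance in frame 1: 12.4. Distance in frame 2: 13.1.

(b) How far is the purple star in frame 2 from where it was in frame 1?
5.6

The purple star moved from (9.3, 5.9) to (10.2, 11.4), a distance of √(0.9² + 5.5²) ≈ 5.6.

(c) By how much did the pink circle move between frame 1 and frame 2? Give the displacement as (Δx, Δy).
(0.5, -1.9)

The pink circle was at (3.0, 4.1) in frame 1 and (3.5, 2.2) in frame 2.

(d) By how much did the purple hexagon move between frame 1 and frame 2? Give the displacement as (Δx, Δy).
(-1.5, -2.8)

The purple hexagon was at (4.9, 11.9) in frame 1 and (3.4, 9.1) in frame 2.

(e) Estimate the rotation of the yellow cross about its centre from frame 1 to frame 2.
19° counter-clockwise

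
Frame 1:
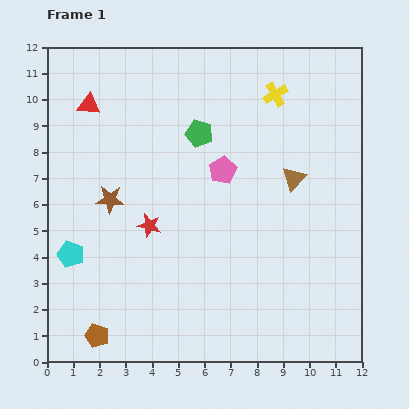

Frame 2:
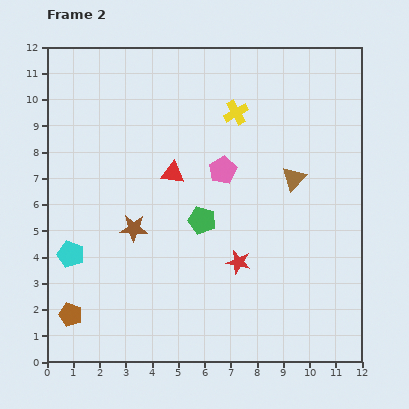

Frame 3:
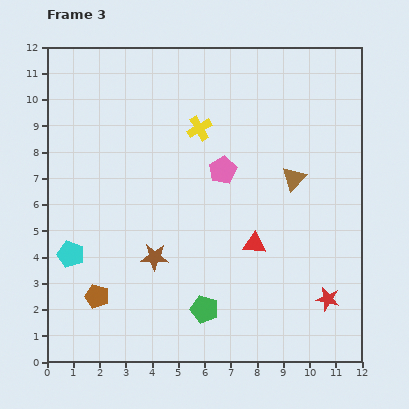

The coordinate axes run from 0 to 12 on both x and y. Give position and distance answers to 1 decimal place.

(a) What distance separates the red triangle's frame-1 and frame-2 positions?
4.1

The red triangle moved from (1.6, 9.8) to (4.8, 7.2), a distance of √(3.2² + 2.6²) ≈ 4.1.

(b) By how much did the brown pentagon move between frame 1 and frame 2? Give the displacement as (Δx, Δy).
(-1.0, 0.8)

The brown pentagon was at (1.9, 1.0) in frame 1 and (0.9, 1.8) in frame 2.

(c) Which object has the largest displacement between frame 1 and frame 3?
the red triangle

(moved 8.2; next 7.4)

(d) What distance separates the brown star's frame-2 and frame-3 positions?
1.4

The brown star moved from (3.3, 5.1) to (4.1, 4.0), a distance of √(0.8² + 1.1²) ≈ 1.4.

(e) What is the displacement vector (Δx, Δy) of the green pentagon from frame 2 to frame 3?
(0.1, -3.4)

The green pentagon was at (5.9, 5.4) in frame 2 and (6.0, 2.0) in frame 3.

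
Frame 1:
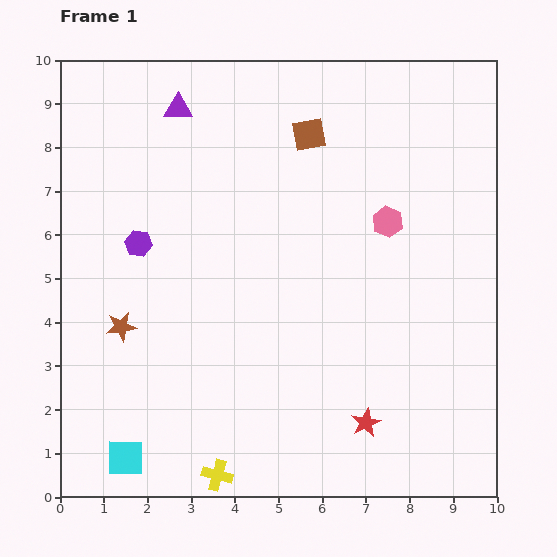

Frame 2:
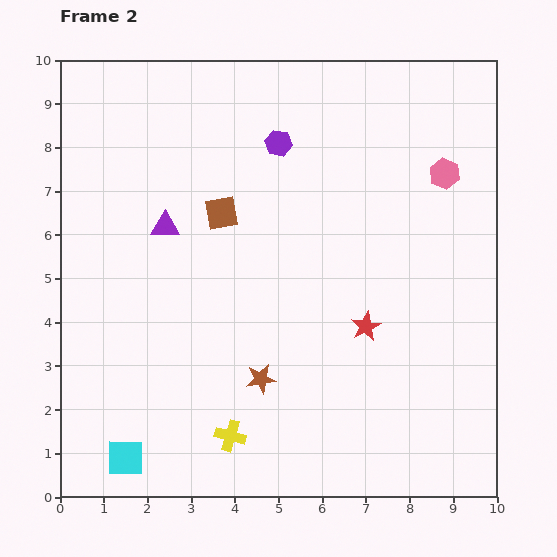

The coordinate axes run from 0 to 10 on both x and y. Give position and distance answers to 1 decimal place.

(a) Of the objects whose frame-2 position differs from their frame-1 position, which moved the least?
the yellow cross

(moved 0.9)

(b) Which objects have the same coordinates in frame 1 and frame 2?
the cyan square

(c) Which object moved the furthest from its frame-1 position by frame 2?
the purple hexagon

(moved 3.9; next 3.4)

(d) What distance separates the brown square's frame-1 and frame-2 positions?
2.7

The brown square moved from (5.7, 8.3) to (3.7, 6.5), a distance of √(2.0² + 1.8²) ≈ 2.7.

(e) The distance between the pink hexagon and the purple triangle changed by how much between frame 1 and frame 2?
+1.0

Distance in frame 1: 5.5. Distance in frame 2: 6.5.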